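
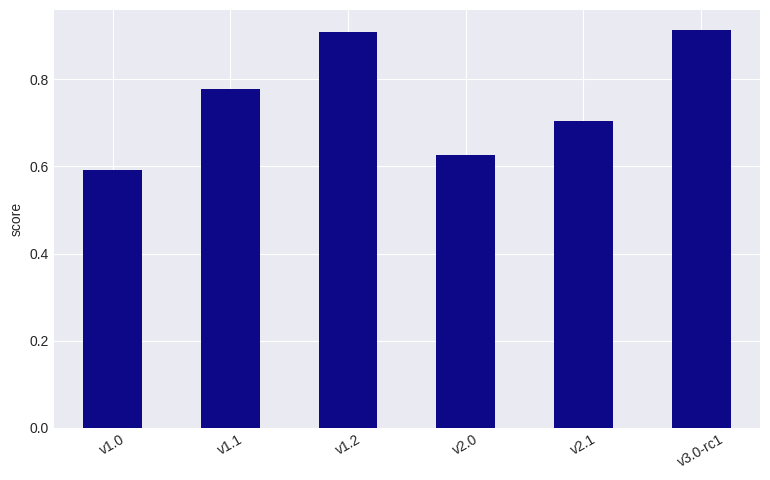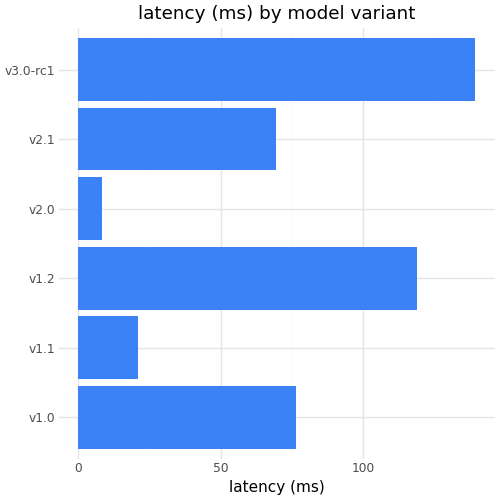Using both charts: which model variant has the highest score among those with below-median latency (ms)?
v1.1

Chart 2 median latency (ms) ≈ 80; below-median model variants: v1.1, v2.0, v2.1. Among those, v1.1 has the highest score (≈ 0.8).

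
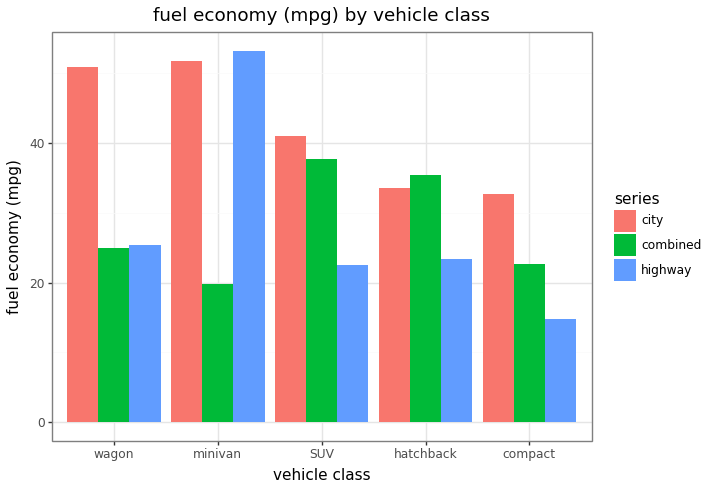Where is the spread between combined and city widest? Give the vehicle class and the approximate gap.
minivan: combined ≈ 20, city ≈ 50 → gap ≈ 30. Next-largest (wagon) is only ≈ 25.

minivan, ≈ 30 mpg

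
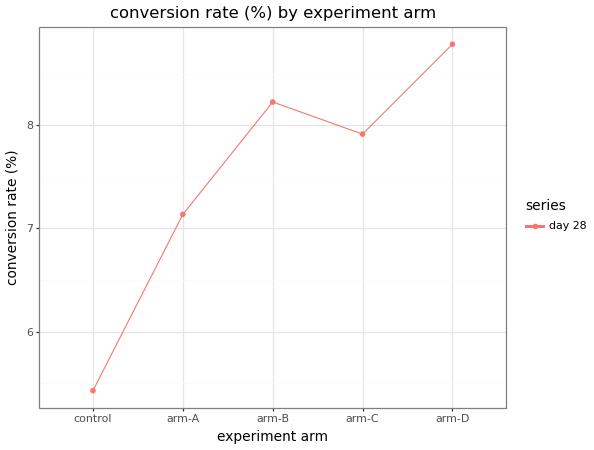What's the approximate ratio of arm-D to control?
arm-D ≈ 9.0, control ≈ 5.5; 9.0/5.5 ≈ 1.64.

≈ 1.64×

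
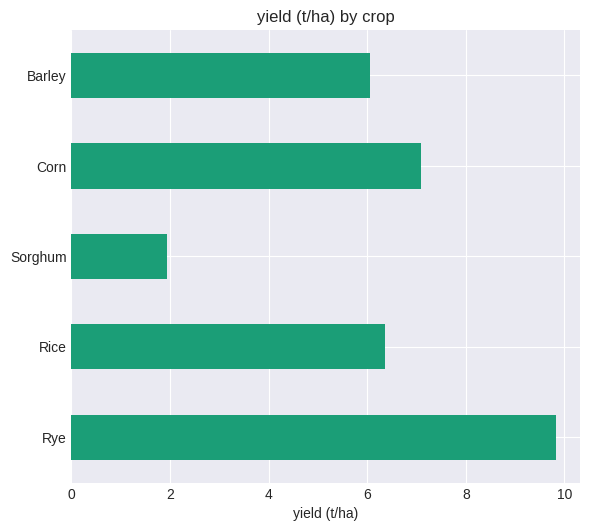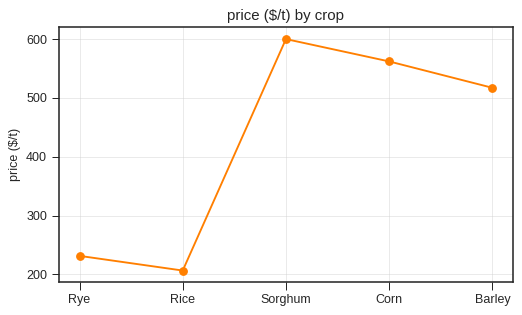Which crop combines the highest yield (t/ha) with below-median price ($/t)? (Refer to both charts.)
Chart 2 median price ($/t) ≈ 500; below-median crops: Rye, Rice. Among those, Rye has the highest yield (t/ha) (≈ 10).

Rye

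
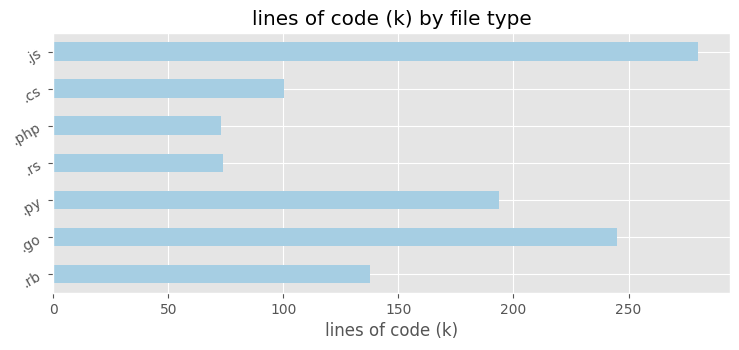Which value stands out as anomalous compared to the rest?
.js

.js ≈ 275; the rest sit between ≈ 75 and ≈ 250.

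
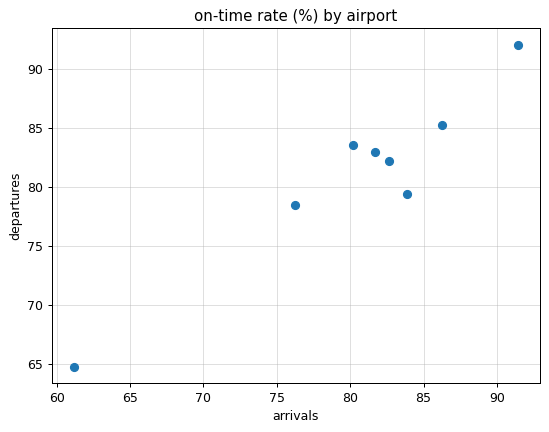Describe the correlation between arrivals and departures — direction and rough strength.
Points are positively correlated; strong (|r| ≈ 1.0).

positive, strong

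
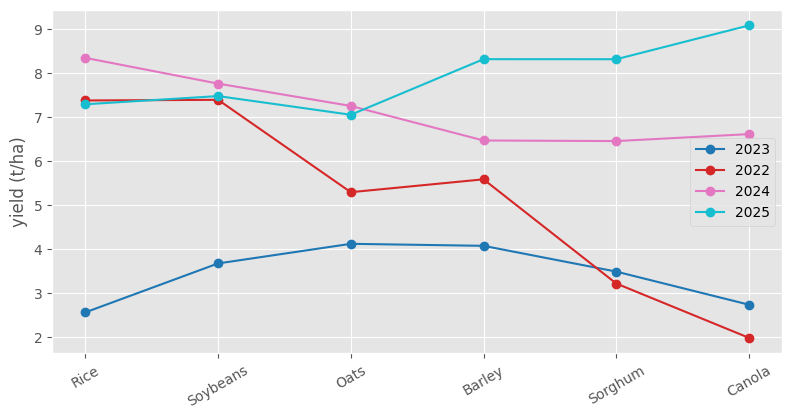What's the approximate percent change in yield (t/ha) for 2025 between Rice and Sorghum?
≈ +14.3%

Rice ≈ 7, Sorghum ≈ 8; (8 − 7) / 7 ≈ +14.3%.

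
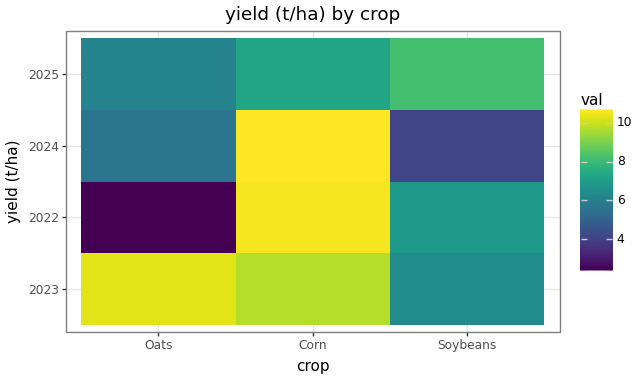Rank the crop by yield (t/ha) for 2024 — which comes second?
Oats

Top 3 for 2024: Corn ≈ 11, Oats ≈ 6, Soybeans ≈ 4.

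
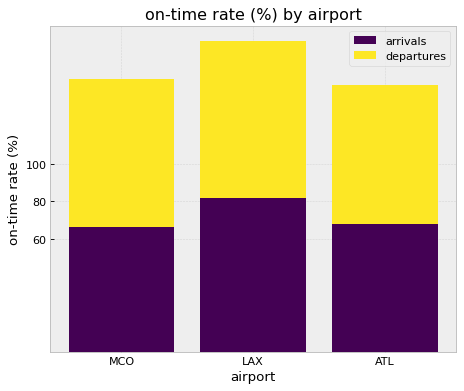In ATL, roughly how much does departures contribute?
≈ 80

departures top ≈ 140, bottom ≈ 60; segment ≈ 80.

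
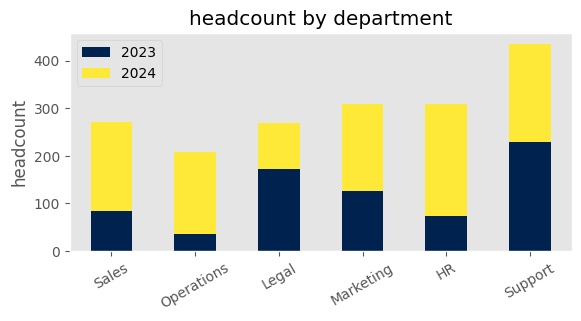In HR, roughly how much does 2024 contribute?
≈ 250

2024 top ≈ 300, bottom ≈ 50; segment ≈ 250.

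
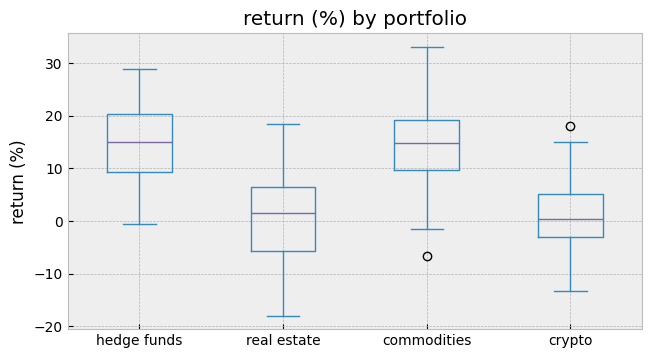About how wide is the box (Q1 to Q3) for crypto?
≈ 8

Q3 ≈ 6, Q1 ≈ -2; IQR ≈ 8.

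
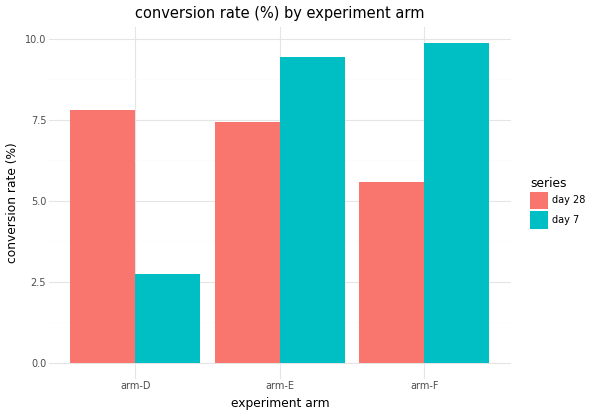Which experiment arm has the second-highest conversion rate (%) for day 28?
arm-E

Top 3 for day 28: arm-D ≈ 8, arm-E ≈ 7, arm-F ≈ 6.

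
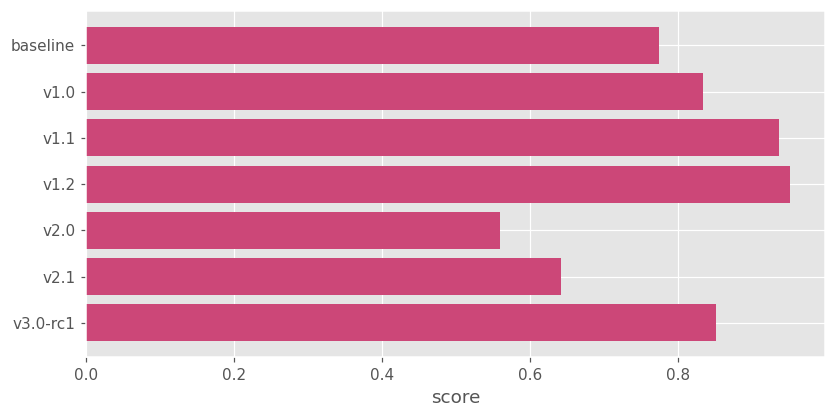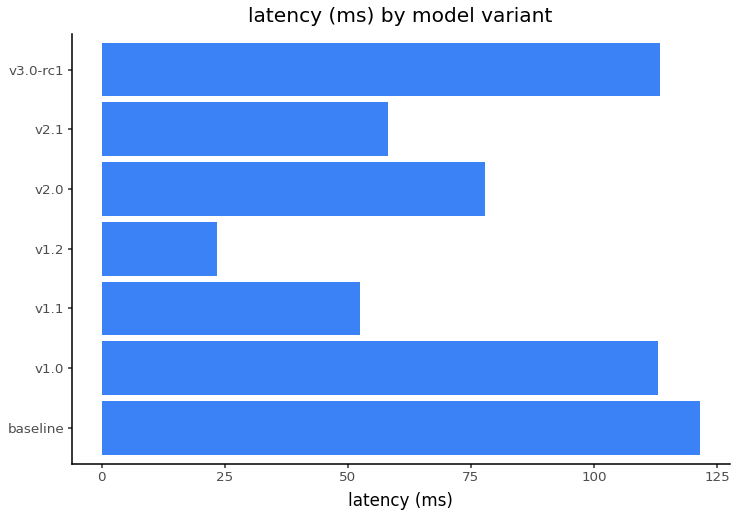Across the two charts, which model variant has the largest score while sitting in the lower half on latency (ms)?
Chart 2 median latency (ms) ≈ 80; below-median model variants: v1.1, v1.2, v2.1. Among those, v1.2 has the highest score (≈ 1).

v1.2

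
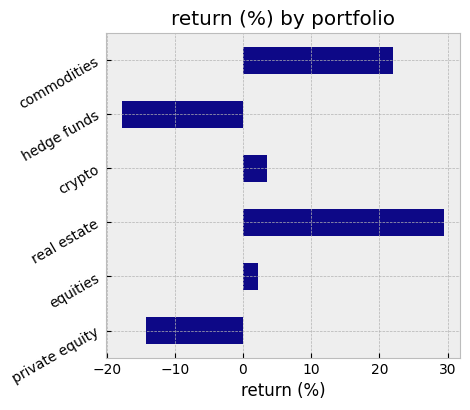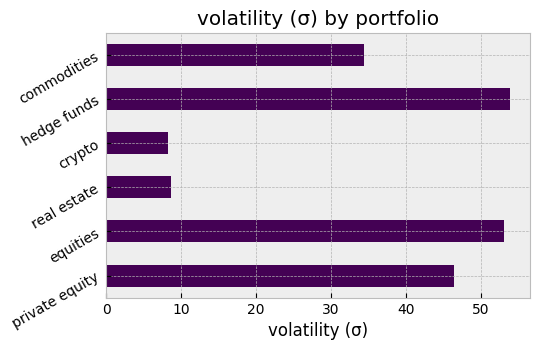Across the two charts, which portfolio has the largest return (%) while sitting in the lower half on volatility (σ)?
Chart 2 median volatility (σ) ≈ 40; below-median portfolios: real estate, crypto, commodities. Among those, real estate has the highest return (%) (≈ 30).

real estate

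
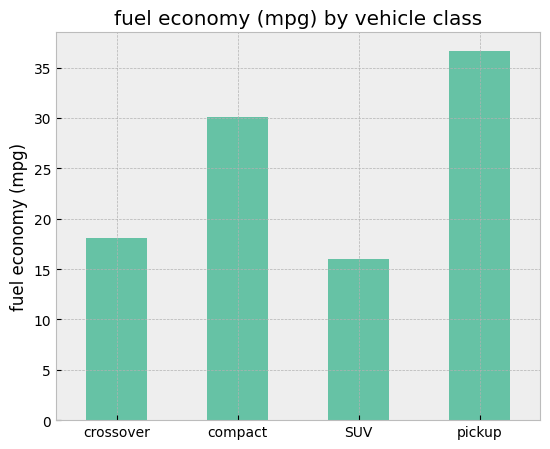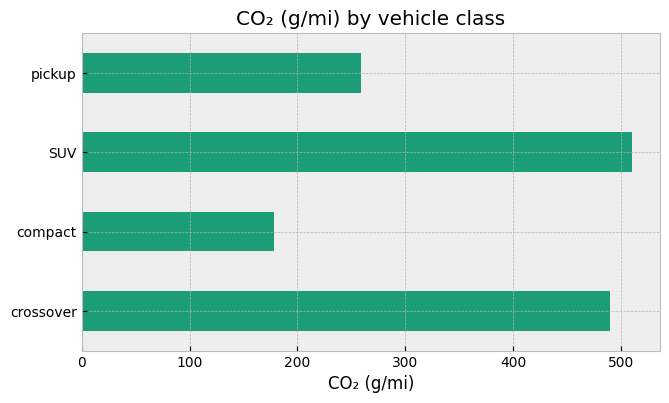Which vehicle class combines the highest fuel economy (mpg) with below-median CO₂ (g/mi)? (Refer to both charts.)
pickup

Chart 2 median CO₂ (g/mi) ≈ 350; below-median vehicle classes: compact, pickup. Among those, pickup has the highest fuel economy (mpg) (≈ 35).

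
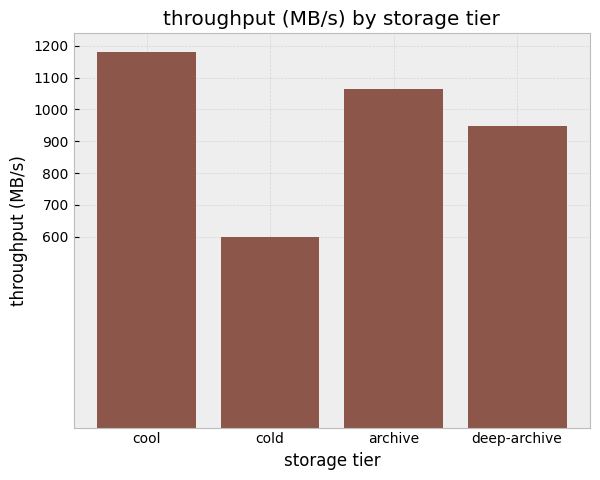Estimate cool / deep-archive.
≈ 1.33×

cool ≈ 1200, deep-archive ≈ 900; 1200/900 ≈ 1.33.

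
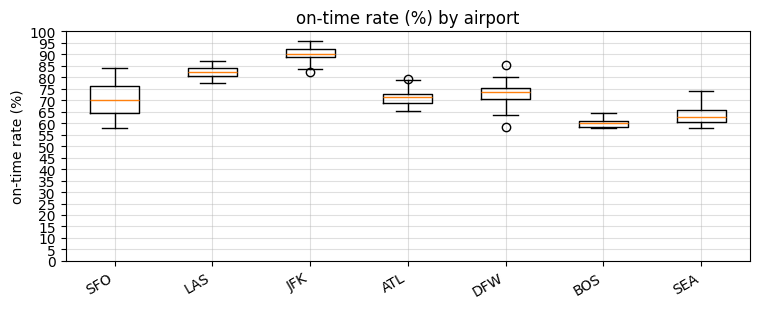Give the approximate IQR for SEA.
Q3 ≈ 65, Q1 ≈ 60; IQR ≈ 5.

≈ 5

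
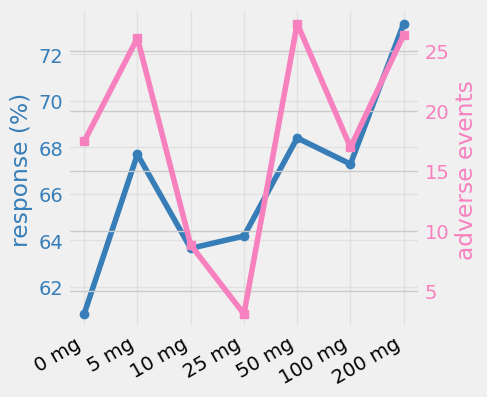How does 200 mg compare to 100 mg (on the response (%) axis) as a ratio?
≈ 1.09×

200 mg ≈ 74, 100 mg ≈ 68; 74/68 ≈ 1.09.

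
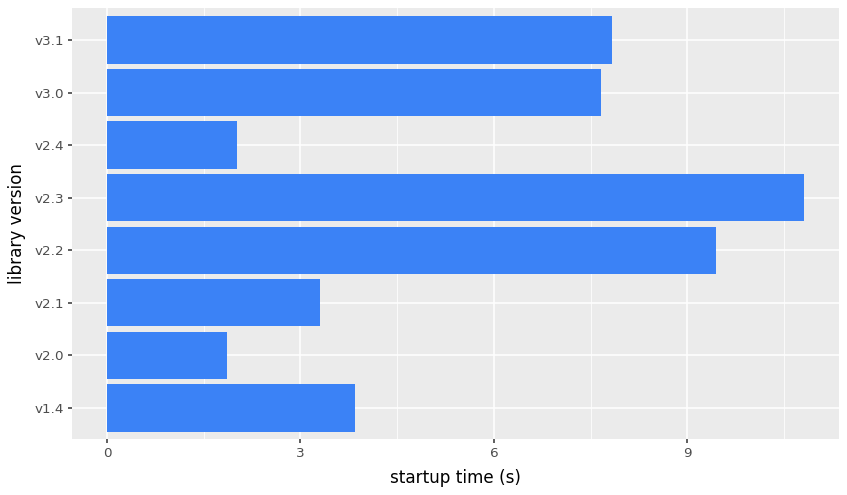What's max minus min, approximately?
Max v2.3 ≈ 11, min v2.0 ≈ 2; range ≈ 9.

≈ 9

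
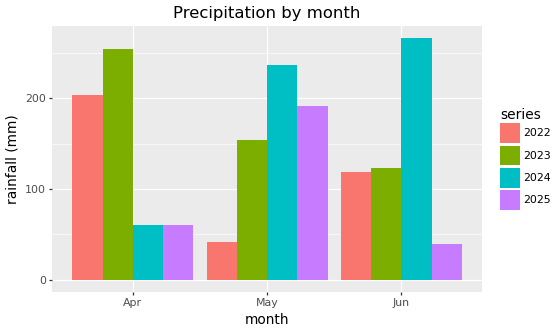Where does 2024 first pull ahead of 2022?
May

Apr: 2024 ≈ 50 vs 2022 ≈ 200 (not yet); May: 2024 ≈ 225 vs 2022 ≈ 50 (first crossover).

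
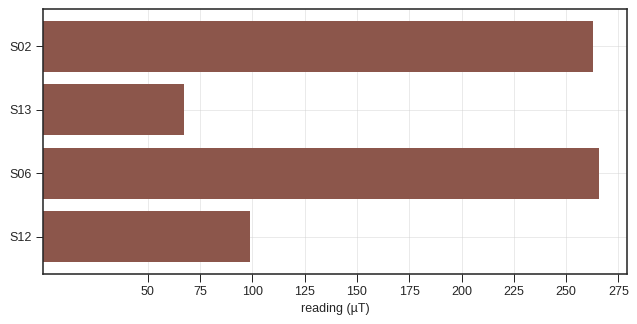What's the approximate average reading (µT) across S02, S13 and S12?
(275 + 75 + 100) / 3 ≈ 150.

≈ 150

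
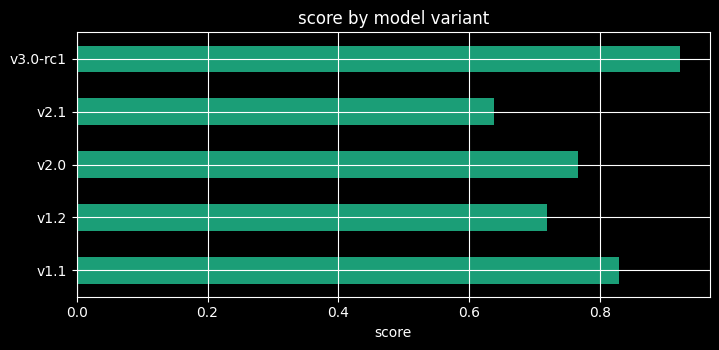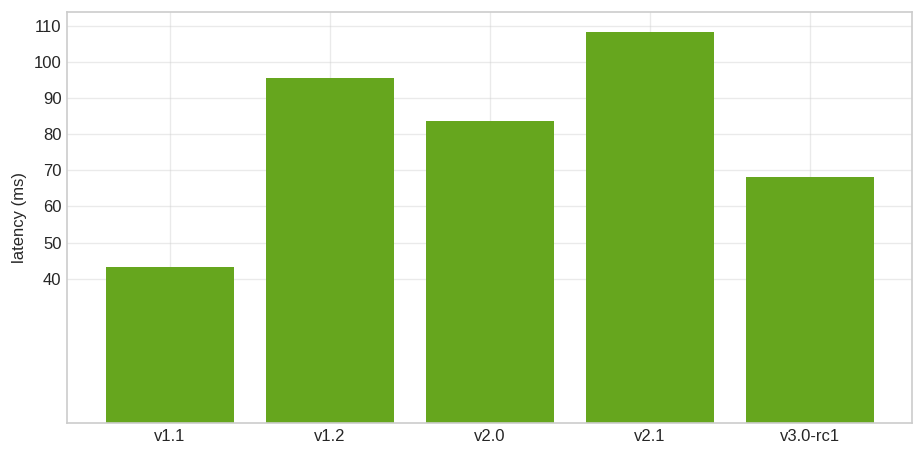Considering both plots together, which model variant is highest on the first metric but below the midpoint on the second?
Chart 2 median latency (ms) ≈ 80; below-median model variants: v1.1, v3.0-rc1. Among those, v3.0-rc1 has the highest score (≈ 0.9).

v3.0-rc1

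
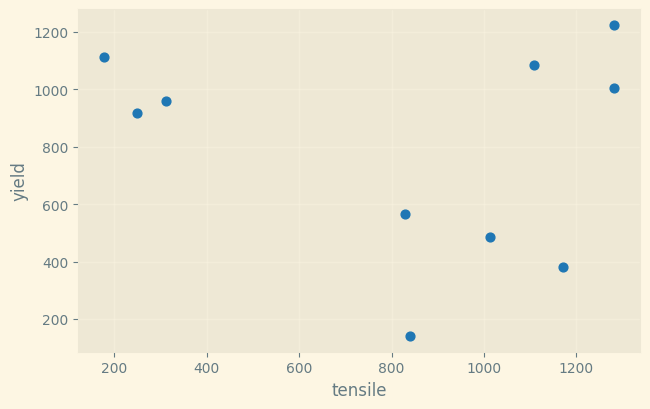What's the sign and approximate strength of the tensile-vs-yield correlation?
Points are roughly uncorrelated; weak (|r| ≈ 0.1).

no clear correlation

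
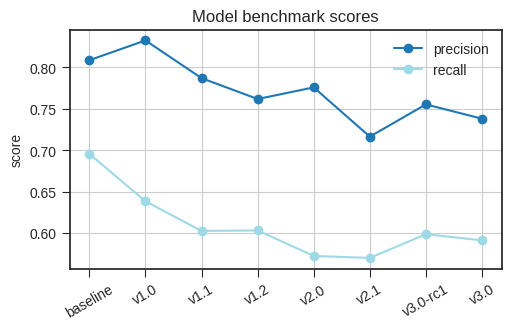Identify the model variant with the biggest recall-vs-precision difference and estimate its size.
v2.0: recall ≈ 0.55, precision ≈ 0.80 → gap ≈ 0.25. Next-largest (v1.0) is only ≈ 0.20.

v2.0, ≈ 0.25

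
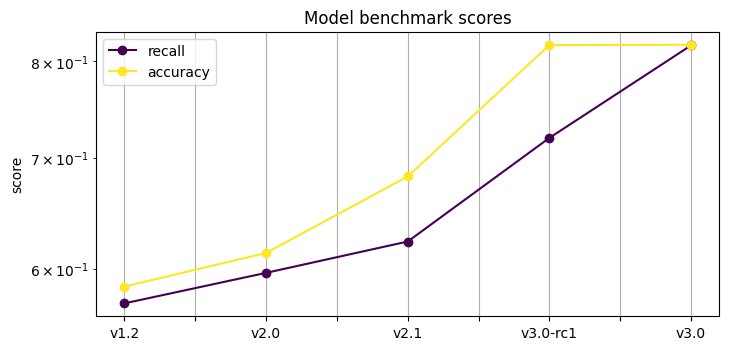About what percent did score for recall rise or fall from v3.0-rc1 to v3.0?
≈ +14.3%

v3.0-rc1 ≈ 0.70, v3.0 ≈ 0.80; (0.80 − 0.70) / 0.70 ≈ +14.3%.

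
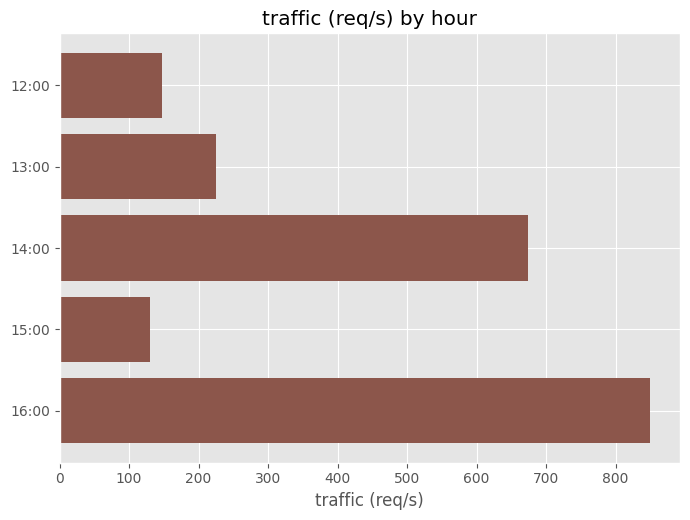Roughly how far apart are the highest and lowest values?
≈ 800

Max 16:00 ≈ 900, min 15:00 ≈ 100; range ≈ 800.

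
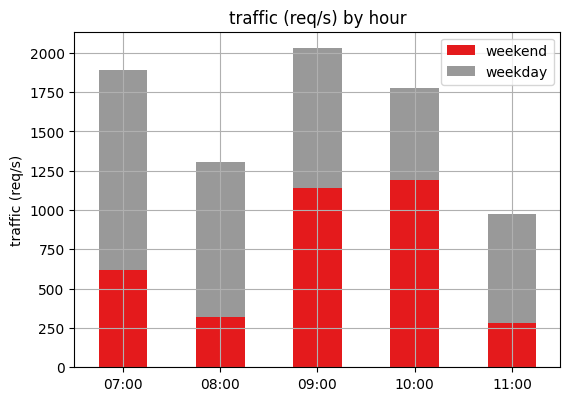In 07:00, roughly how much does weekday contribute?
≈ 1200

weekday top ≈ 1800, bottom ≈ 600; segment ≈ 1200.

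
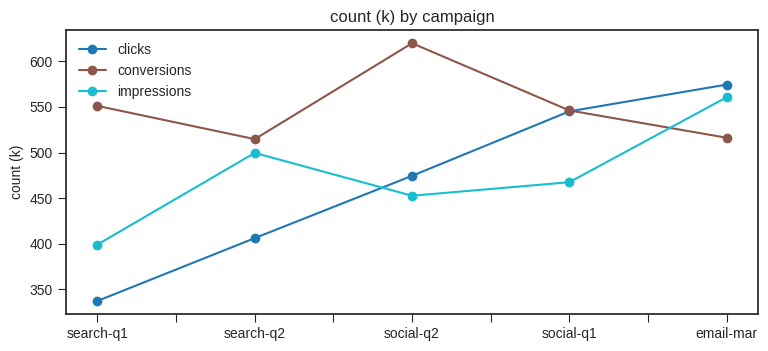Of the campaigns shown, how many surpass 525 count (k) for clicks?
Above 525: social-q1, email-mar.

2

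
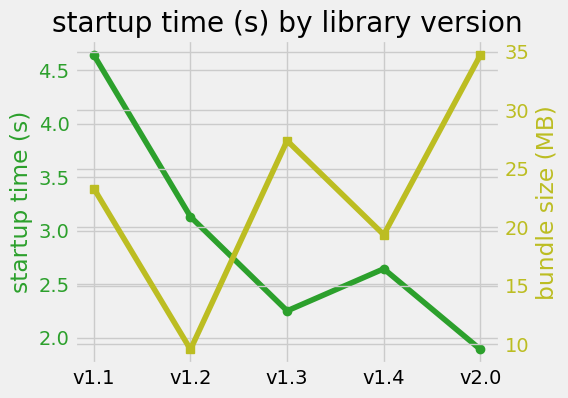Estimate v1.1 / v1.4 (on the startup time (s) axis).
≈ 1.8×

v1.1 ≈ 4.5, v1.4 ≈ 2.5; 4.5/2.5 ≈ 1.8.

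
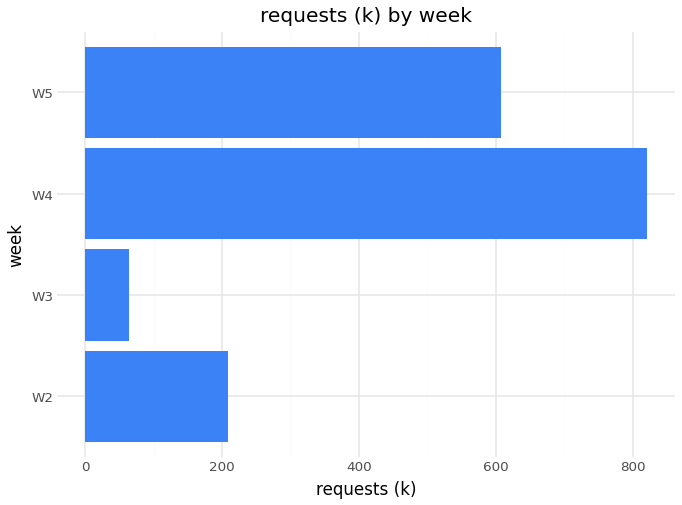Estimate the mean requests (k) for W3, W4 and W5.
≈ 500

(100 + 800 + 600) / 3 ≈ 500.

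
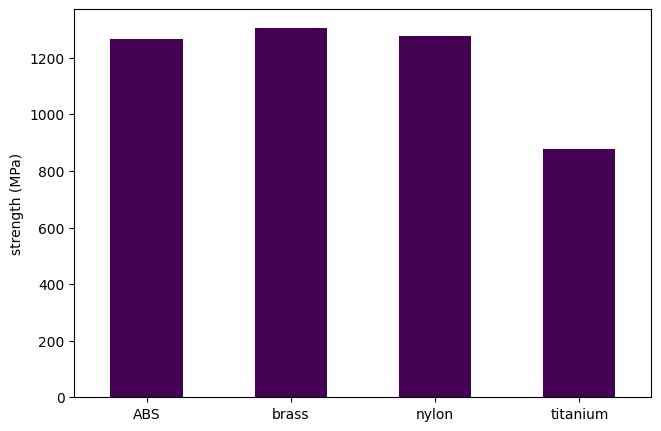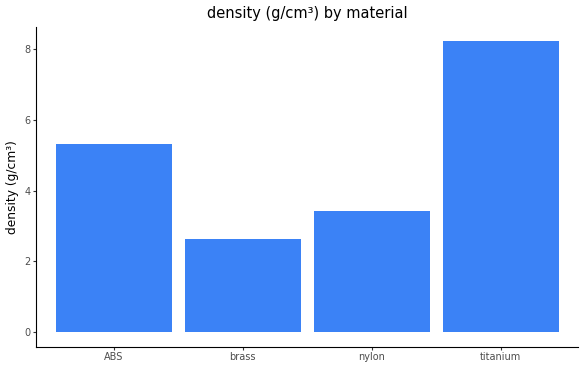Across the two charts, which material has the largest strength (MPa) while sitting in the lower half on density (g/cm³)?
brass

Chart 2 median density (g/cm³) ≈ 4; below-median materials: brass, nylon. Among those, brass has the highest strength (MPa) (≈ 1400).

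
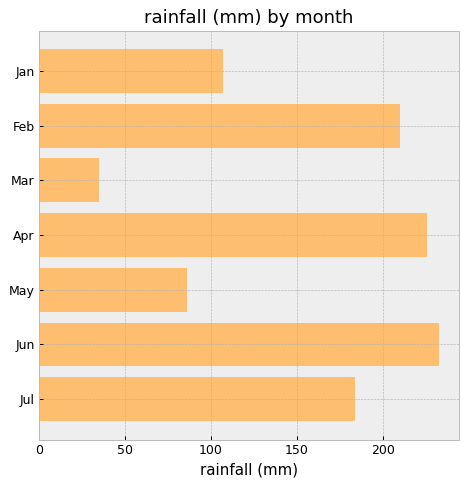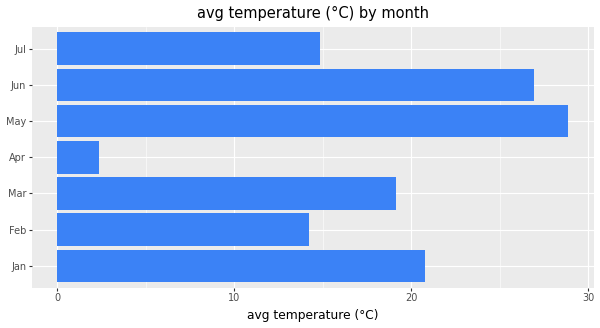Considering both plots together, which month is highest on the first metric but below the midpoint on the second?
Chart 2 median avg temperature (°C) ≈ 20; below-median months: Feb, Apr, Jul. Among those, Apr has the highest rainfall (mm) (≈ 225).

Apr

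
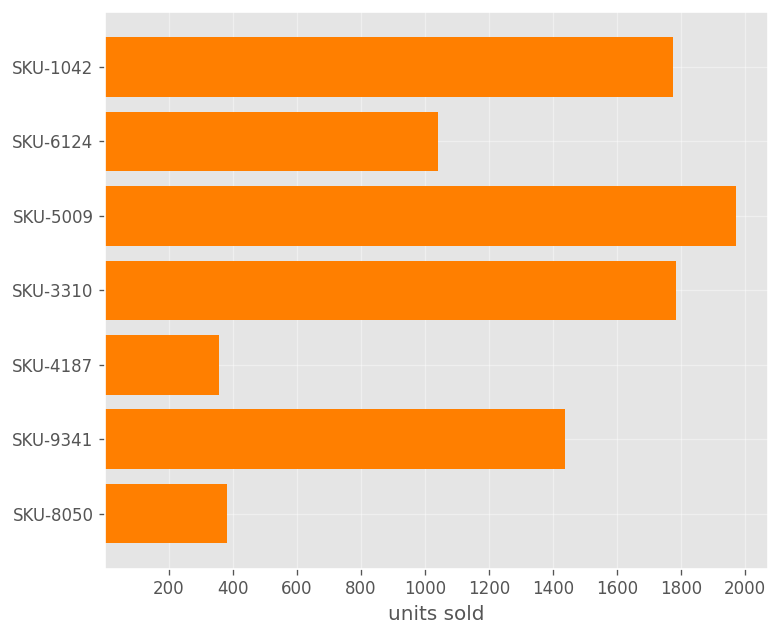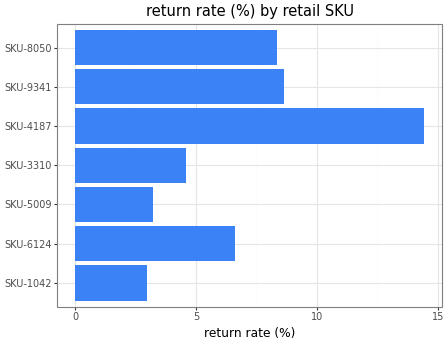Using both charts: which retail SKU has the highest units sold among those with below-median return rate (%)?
SKU-5009

Chart 2 median return rate (%) ≈ 6; below-median retail SKUs: SKU-1042, SKU-5009, SKU-3310. Among those, SKU-5009 has the highest units sold (≈ 2000).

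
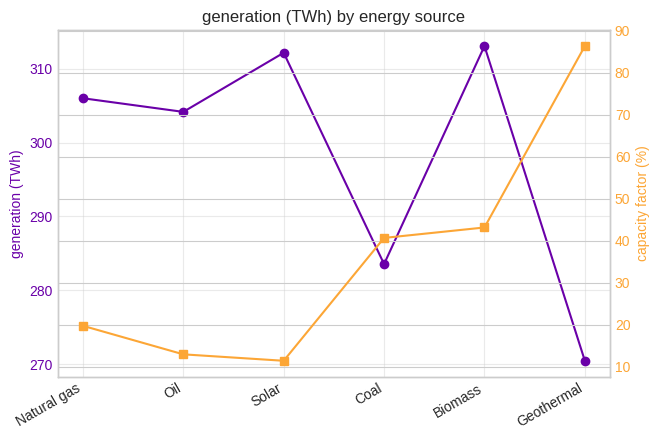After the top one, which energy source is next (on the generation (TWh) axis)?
Top 3 (on the generation (TWh) axis): Biomass ≈ 315, Solar ≈ 310, Natural gas ≈ 305.

Solar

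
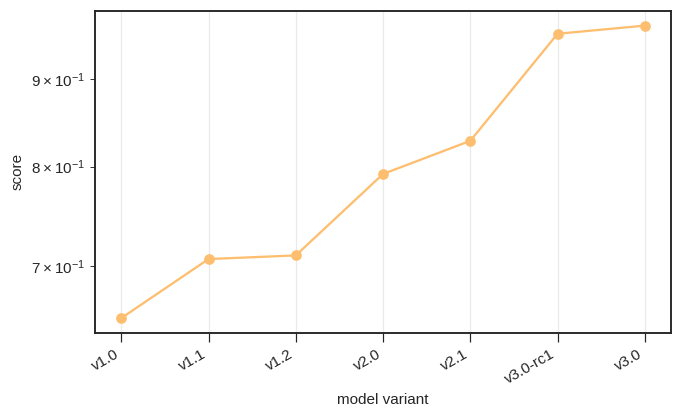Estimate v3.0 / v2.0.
≈ 1.19×

v3.0 ≈ 0.95, v2.0 ≈ 0.80; 0.95/0.80 ≈ 1.19.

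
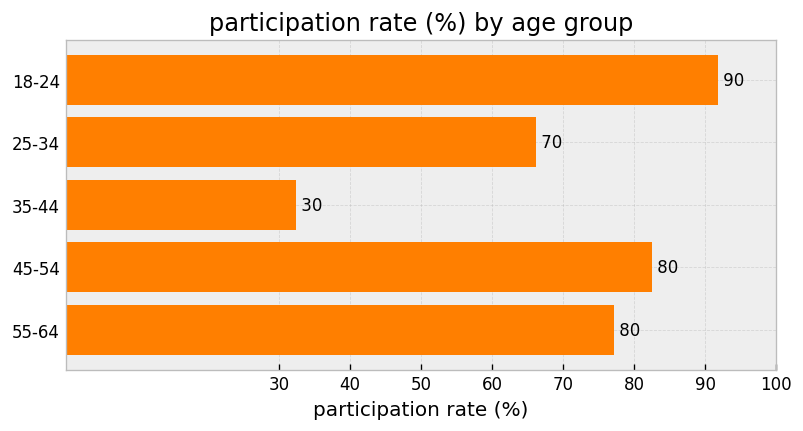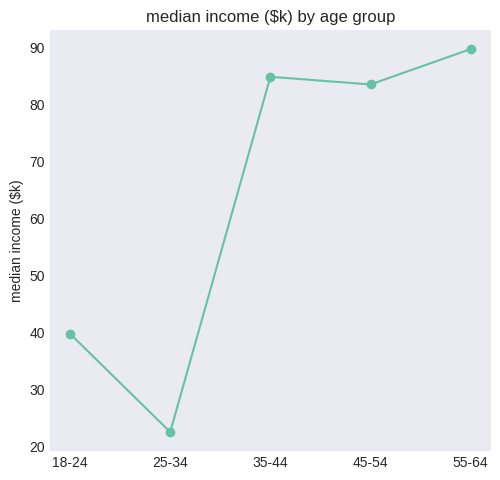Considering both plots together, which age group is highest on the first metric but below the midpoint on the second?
18-24

Chart 2 median median income ($k) ≈ 80; below-median age groups: 18-24, 25-34. Among those, 18-24 has the highest participation rate (%) (≈ 90).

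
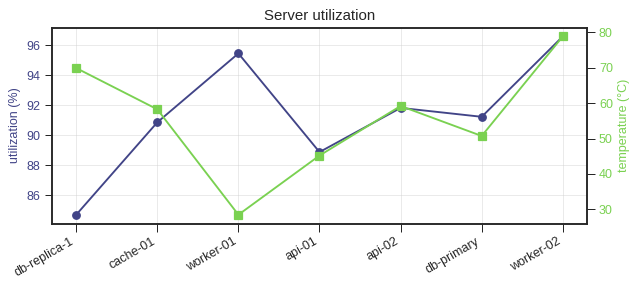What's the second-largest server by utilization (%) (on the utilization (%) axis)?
worker-01

Top 3 (on the utilization (%) axis): worker-02 ≈ 97, worker-01 ≈ 95, api-02 ≈ 92.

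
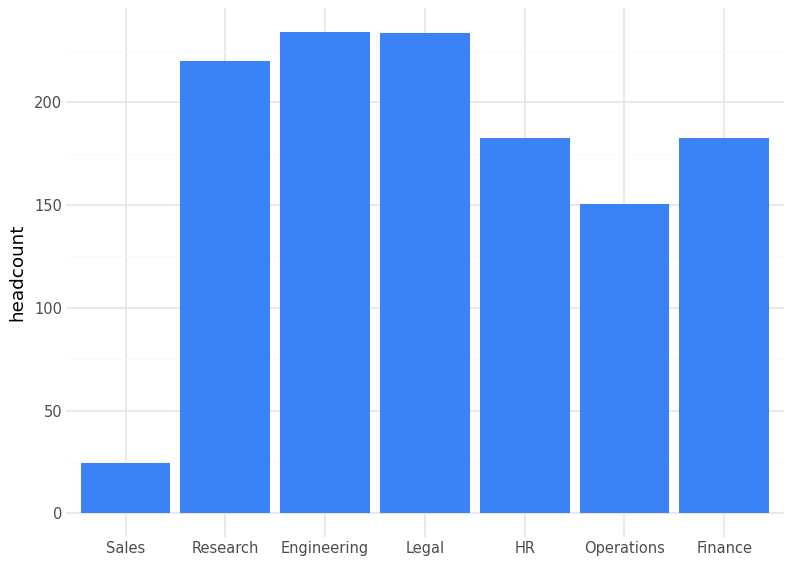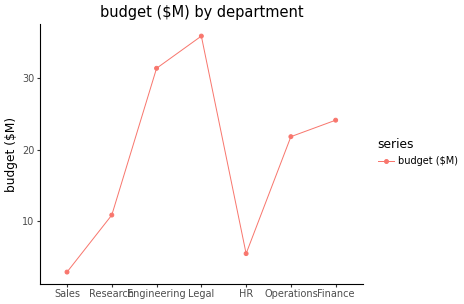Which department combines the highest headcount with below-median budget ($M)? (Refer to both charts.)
Research

Chart 2 median budget ($M) ≈ 20; below-median departments: Sales, Research, HR. Among those, Research has the highest headcount (≈ 225).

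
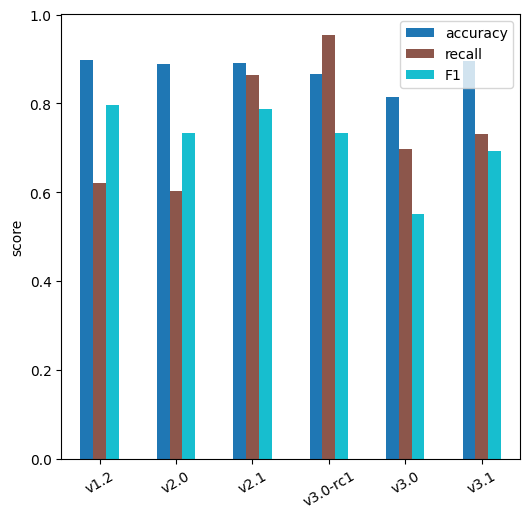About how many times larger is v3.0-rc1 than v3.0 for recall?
v3.0-rc1 ≈ 1.0, v3.0 ≈ 0.7; 1.0/0.7 ≈ 1.43.

≈ 1.43×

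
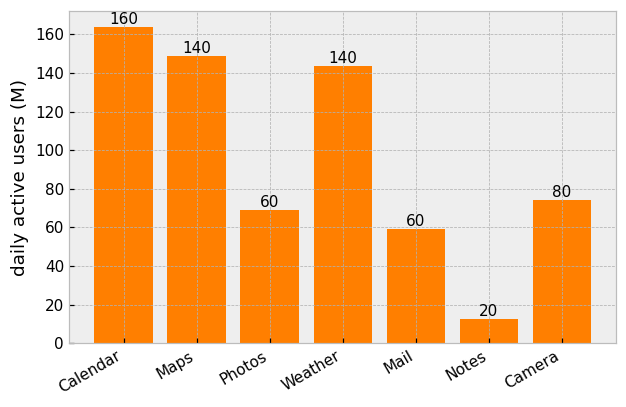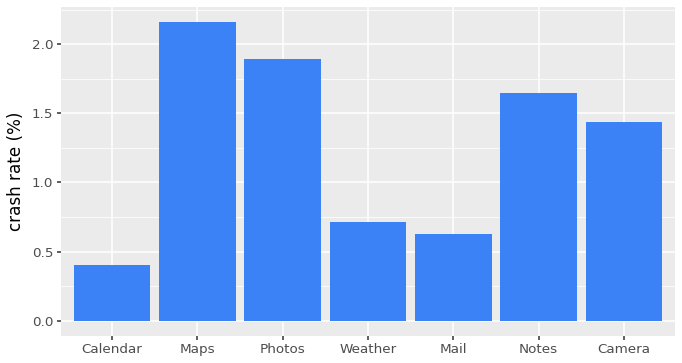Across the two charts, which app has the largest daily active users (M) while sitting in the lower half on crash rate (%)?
Calendar

Chart 2 median crash rate (%) ≈ 1.4; below-median apps: Calendar, Weather, Mail. Among those, Calendar has the highest daily active users (M) (≈ 160).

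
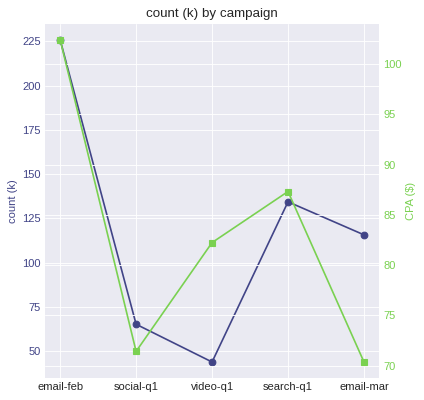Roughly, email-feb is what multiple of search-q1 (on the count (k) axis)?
≈ 1.57×

email-feb ≈ 220, search-q1 ≈ 140; 220/140 ≈ 1.57.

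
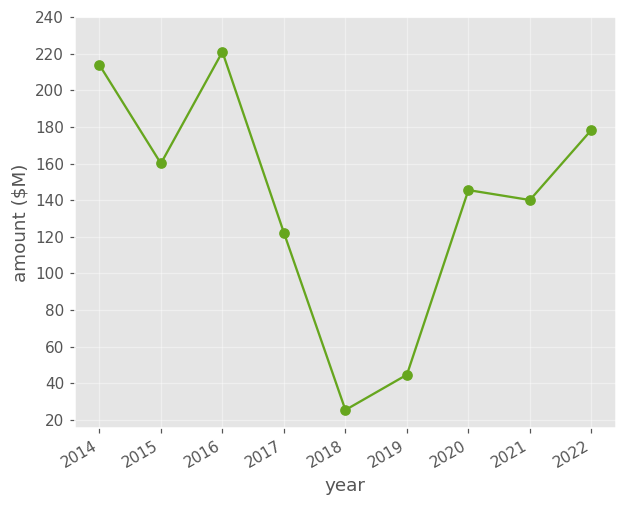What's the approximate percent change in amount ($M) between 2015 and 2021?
2015 ≈ 160, 2021 ≈ 140; (140 − 160) / 160 ≈ -12.5%.

≈ -12.5%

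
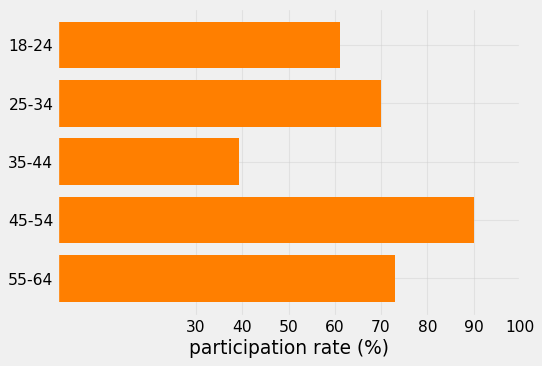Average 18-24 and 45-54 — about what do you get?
≈ 75

(60 + 90) / 2 ≈ 75.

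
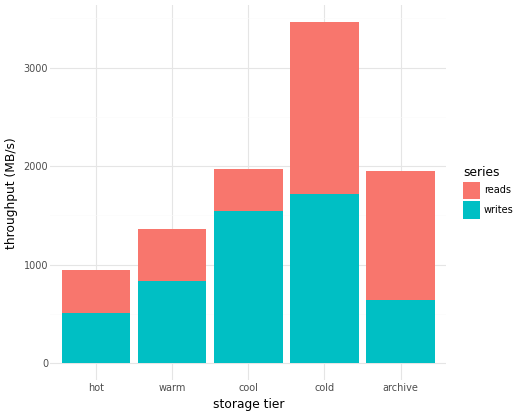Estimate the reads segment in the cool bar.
≈ 500

reads top ≈ 2000, bottom ≈ 1500; segment ≈ 500.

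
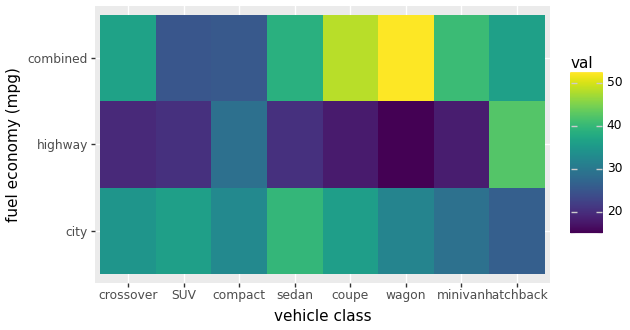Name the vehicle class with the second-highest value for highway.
Top 3 for highway: hatchback ≈ 40, compact ≈ 30, SUV ≈ 20.

compact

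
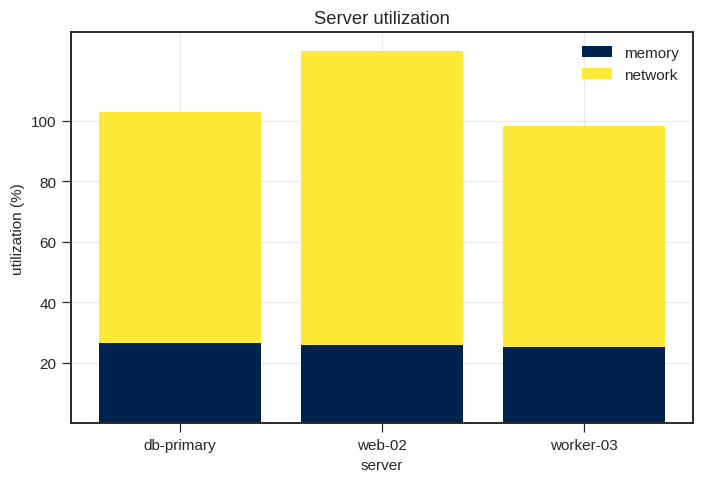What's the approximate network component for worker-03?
≈ 80

network top ≈ 100, bottom ≈ 20; segment ≈ 80.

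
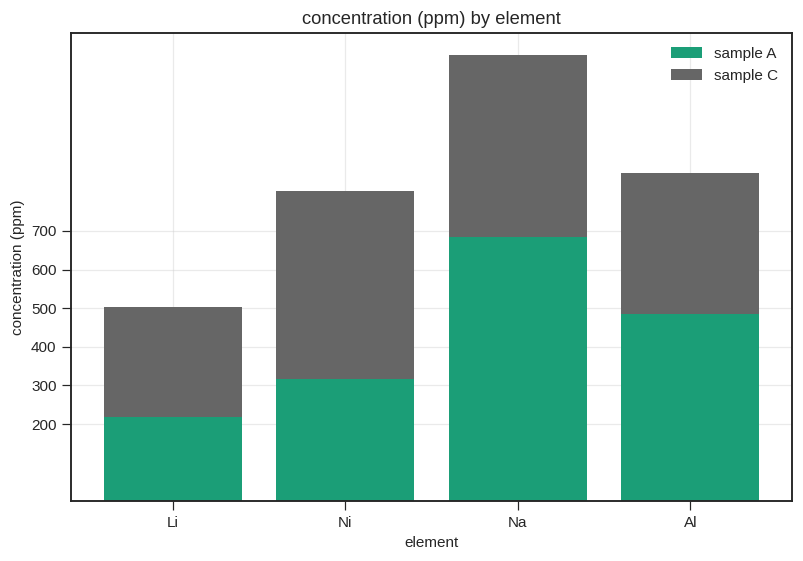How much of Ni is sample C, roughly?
≈ 500

sample C top ≈ 800, bottom ≈ 300; segment ≈ 500.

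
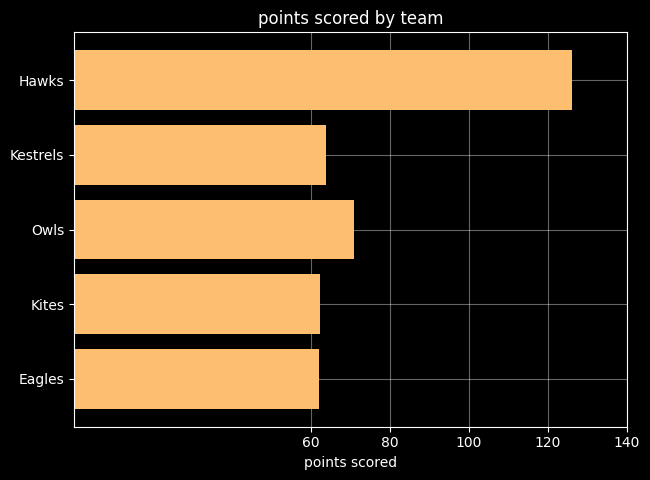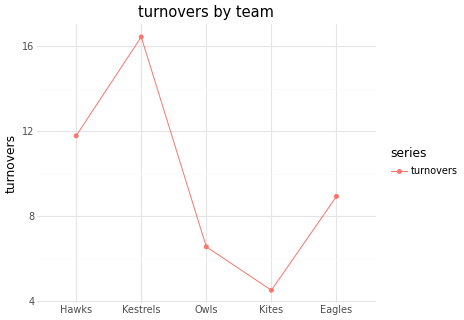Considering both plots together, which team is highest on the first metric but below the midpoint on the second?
Chart 2 median turnovers ≈ 8; below-median teams: Owls, Kites. Among those, Owls has the highest points scored (≈ 80).

Owls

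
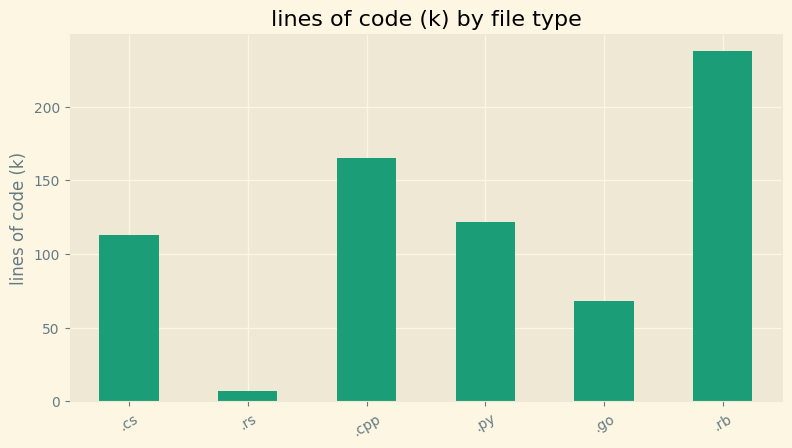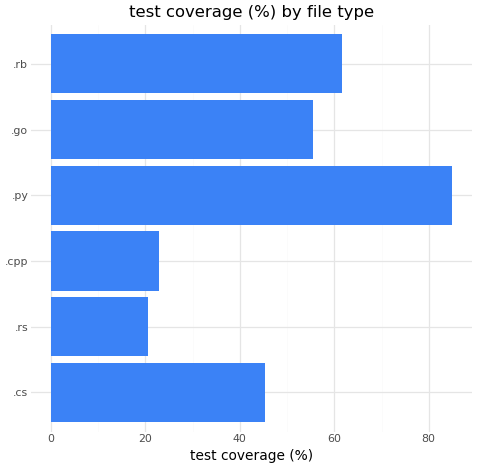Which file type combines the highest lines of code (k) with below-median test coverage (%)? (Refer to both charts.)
.cpp

Chart 2 median test coverage (%) ≈ 50; below-median file types: .cs, .rs, .cpp. Among those, .cpp has the highest lines of code (k) (≈ 175).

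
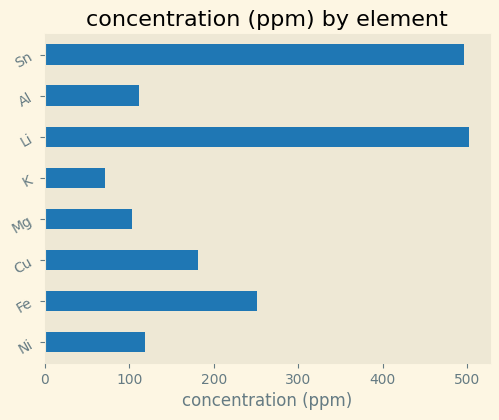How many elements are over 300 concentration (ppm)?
2

Above 300: Li, Sn.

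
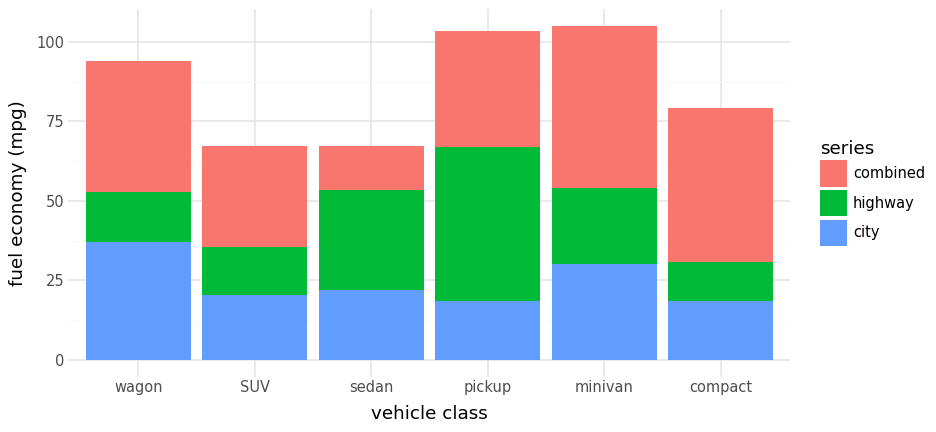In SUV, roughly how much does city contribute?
≈ 20

city top ≈ 20, bottom ≈ 0; segment ≈ 20.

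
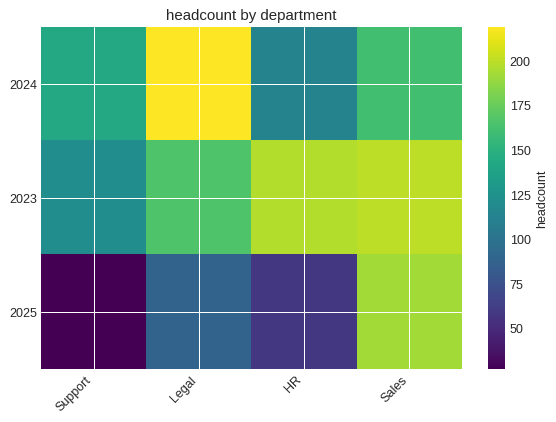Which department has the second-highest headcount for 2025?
Top 3 for 2025: Sales ≈ 200, Legal ≈ 80, HR ≈ 60.

Legal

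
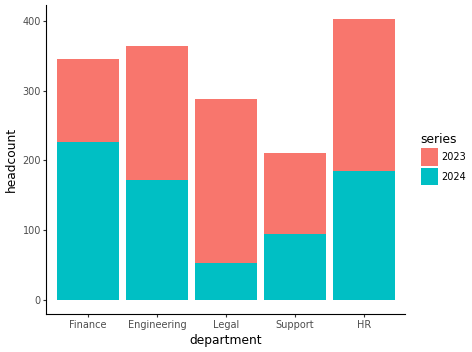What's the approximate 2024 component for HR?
≈ 200

2024 top ≈ 200, bottom ≈ 0; segment ≈ 200.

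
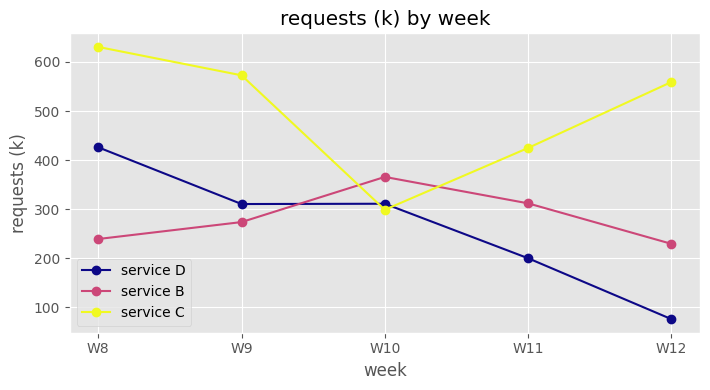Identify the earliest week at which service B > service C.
W10

W9: service B ≈ 250 vs service C ≈ 550 (not yet); W10: service B ≈ 350 vs service C ≈ 300 (first crossover).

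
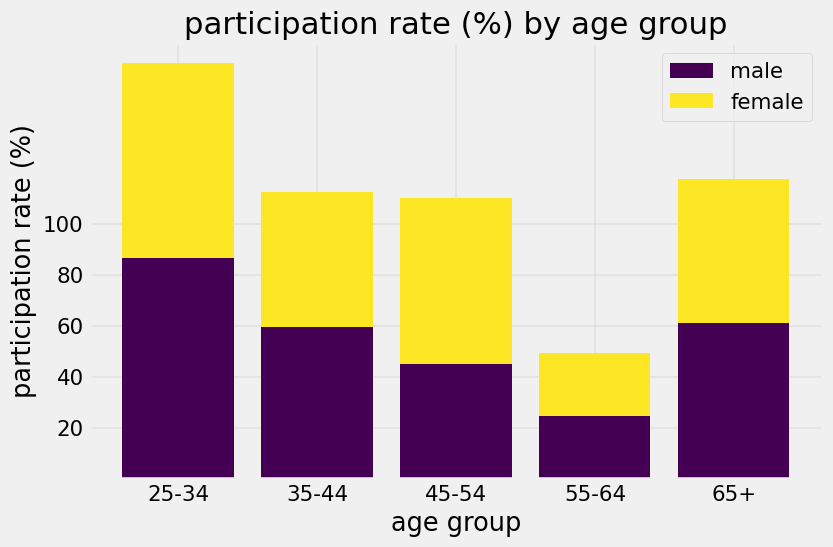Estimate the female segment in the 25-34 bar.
female top ≈ 160, bottom ≈ 80; segment ≈ 80.

≈ 80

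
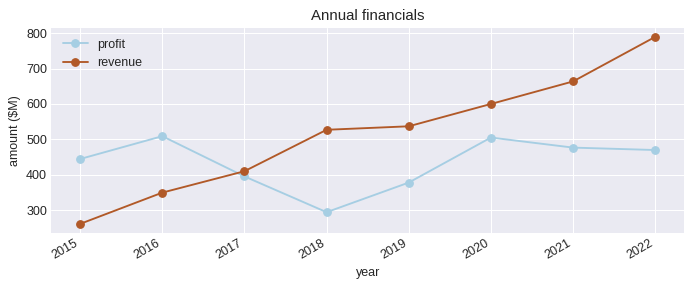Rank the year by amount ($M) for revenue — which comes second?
2021

Top 3 for revenue: 2022 ≈ 800, 2021 ≈ 650, 2020 ≈ 600.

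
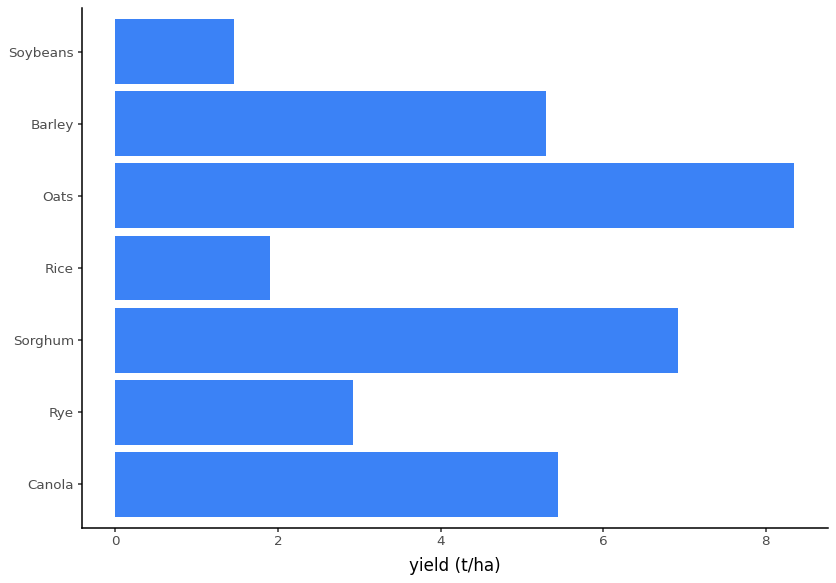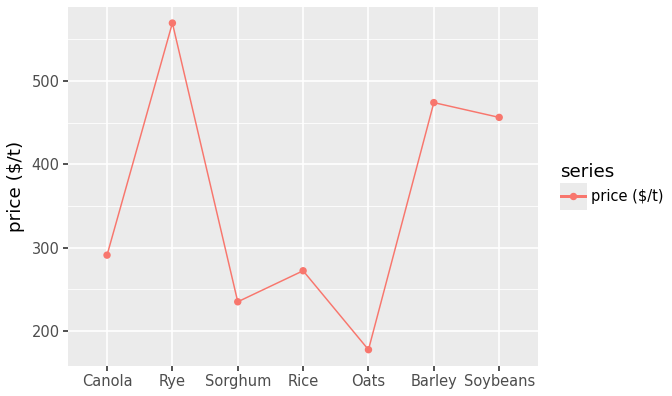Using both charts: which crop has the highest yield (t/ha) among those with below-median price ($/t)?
Oats

Chart 2 median price ($/t) ≈ 300; below-median crops: Sorghum, Rice, Oats. Among those, Oats has the highest yield (t/ha) (≈ 8).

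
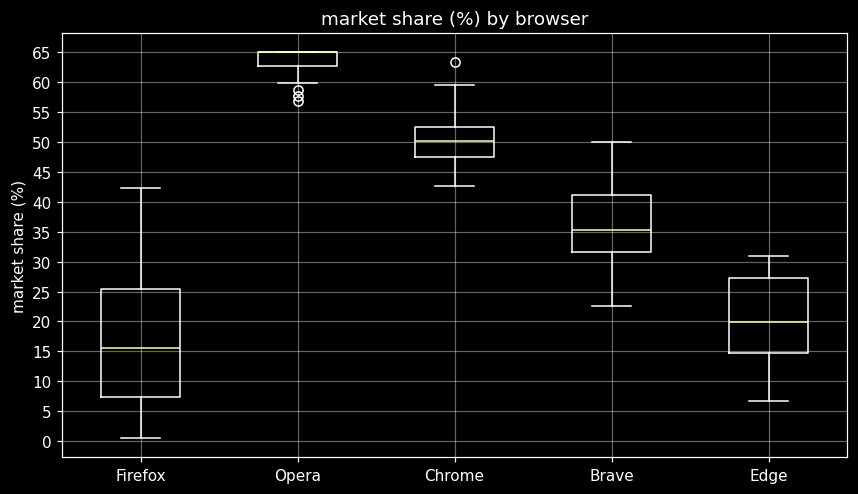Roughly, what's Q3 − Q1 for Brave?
≈ 10

Q3 ≈ 40, Q1 ≈ 30; IQR ≈ 10.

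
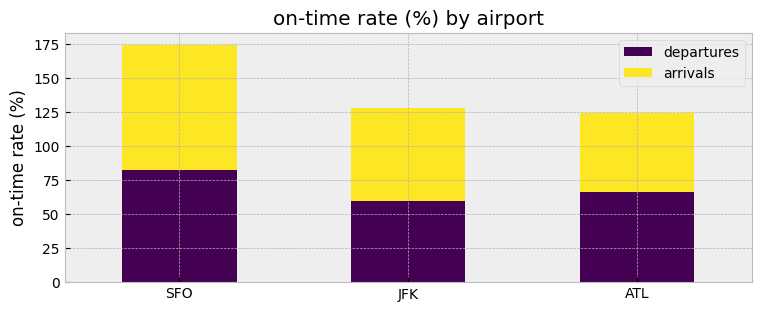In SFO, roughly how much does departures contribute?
departures top ≈ 80, bottom ≈ 0; segment ≈ 80.

≈ 80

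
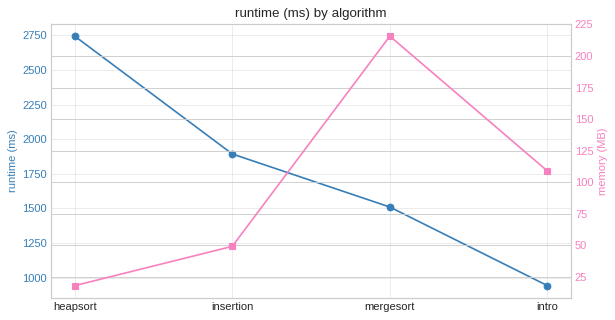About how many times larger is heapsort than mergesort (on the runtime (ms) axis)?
≈ 1.75×

heapsort ≈ 2800, mergesort ≈ 1600; 2800/1600 ≈ 1.75.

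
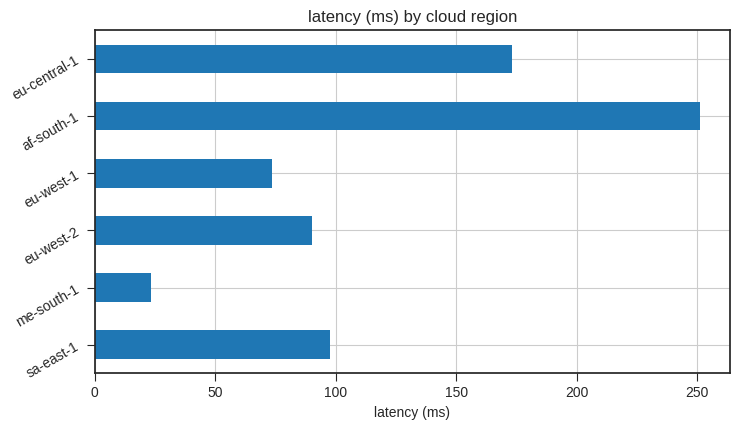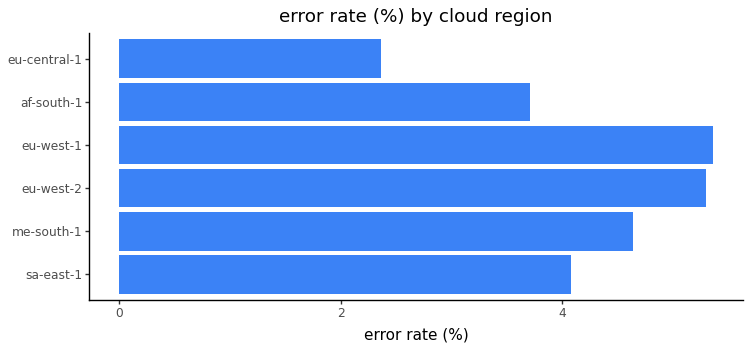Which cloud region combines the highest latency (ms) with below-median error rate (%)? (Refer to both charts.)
af-south-1

Chart 2 median error rate (%) ≈ 4.5; below-median cloud regions: sa-east-1, af-south-1, eu-central-1. Among those, af-south-1 has the highest latency (ms) (≈ 250).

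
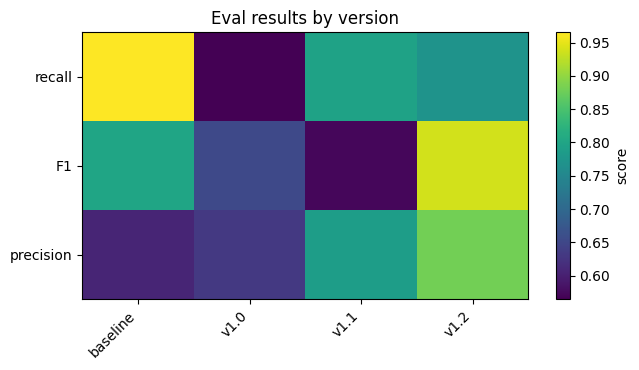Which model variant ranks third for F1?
v1.0

Top 4 for F1: v1.2 ≈ 0.95, baseline ≈ 0.80, v1.0 ≈ 0.65, v1.1 ≈ 0.55.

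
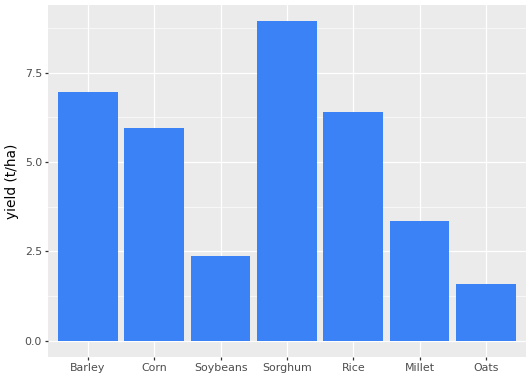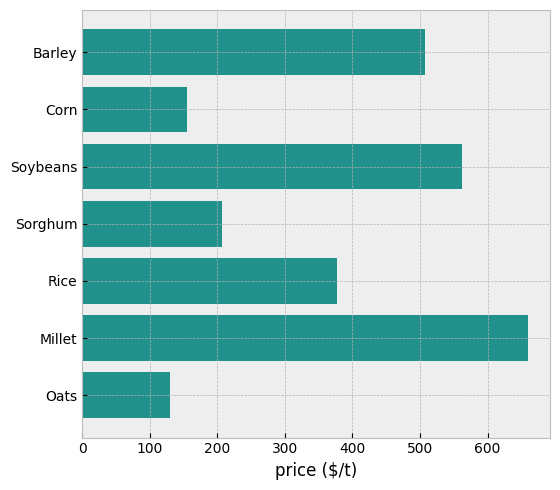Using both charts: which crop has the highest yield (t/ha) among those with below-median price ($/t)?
Sorghum

Chart 2 median price ($/t) ≈ 400; below-median crops: Corn, Sorghum, Oats. Among those, Sorghum has the highest yield (t/ha) (≈ 9).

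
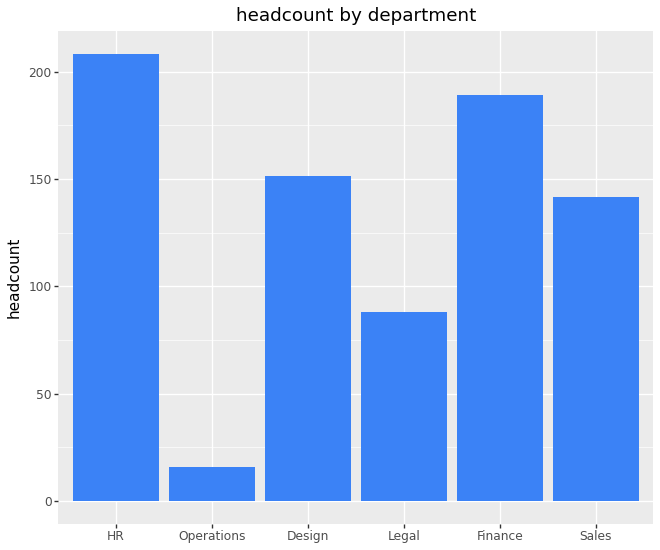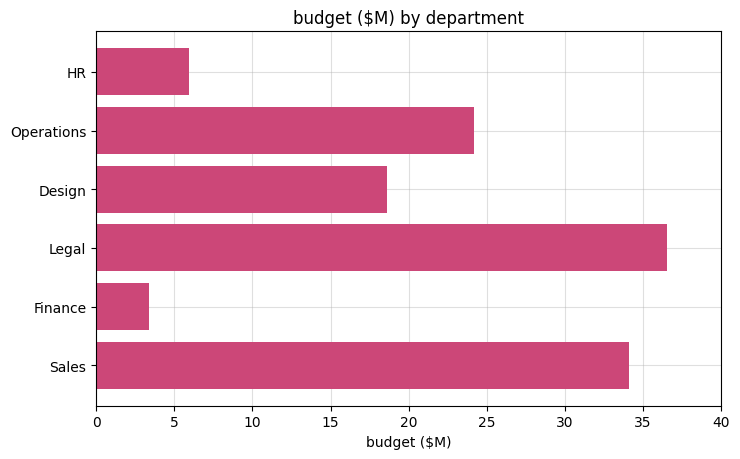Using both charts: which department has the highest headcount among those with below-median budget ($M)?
Chart 2 median budget ($M) ≈ 20; below-median departments: HR, Design, Finance. Among those, HR has the highest headcount (≈ 200).

HR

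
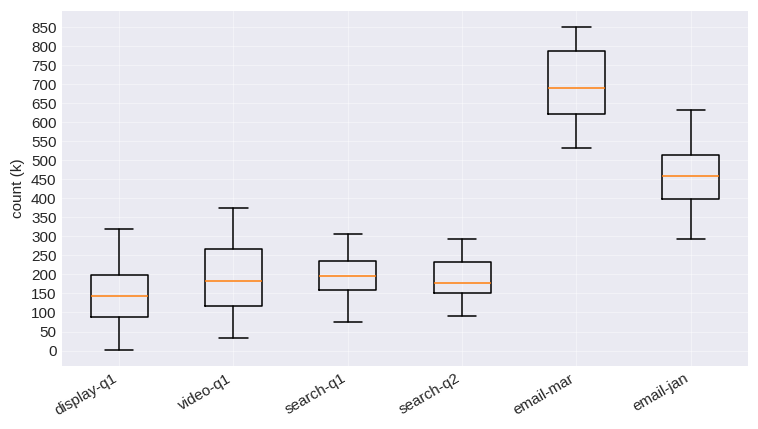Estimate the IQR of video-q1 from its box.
≈ 150

Q3 ≈ 250, Q1 ≈ 100; IQR ≈ 150.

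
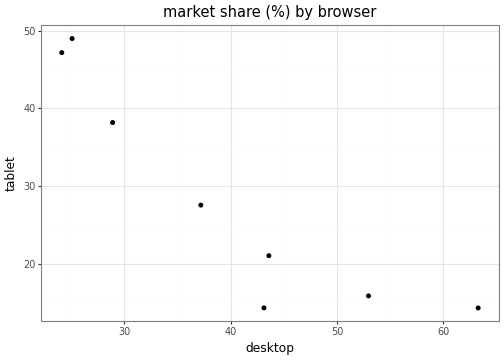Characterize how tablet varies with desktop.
Points are negatively correlated; strong (|r| ≈ 0.9).

negative, strong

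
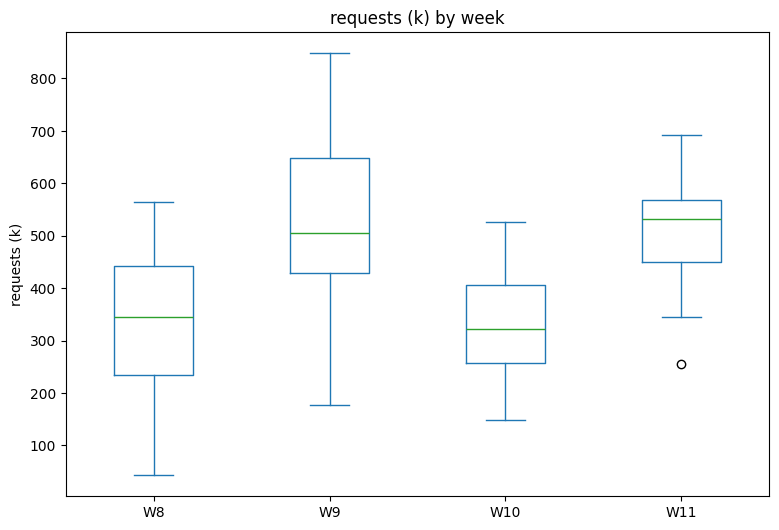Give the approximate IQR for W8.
≈ 200

Q3 ≈ 440, Q1 ≈ 240; IQR ≈ 200.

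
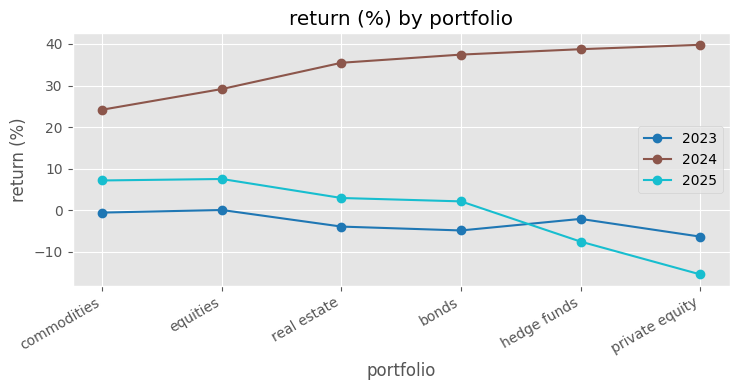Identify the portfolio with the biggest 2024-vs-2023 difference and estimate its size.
private equity, ≈ 45 %

private equity: 2024 ≈ 40, 2023 ≈ -5 → gap ≈ 45. Next-largest (bonds) is only ≈ 40.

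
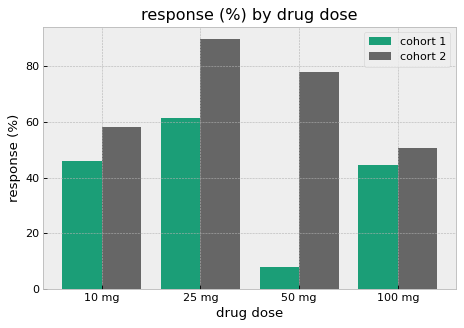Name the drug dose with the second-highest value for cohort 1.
10 mg

Top 3 for cohort 1: 25 mg ≈ 60, 10 mg ≈ 50, 100 mg ≈ 40.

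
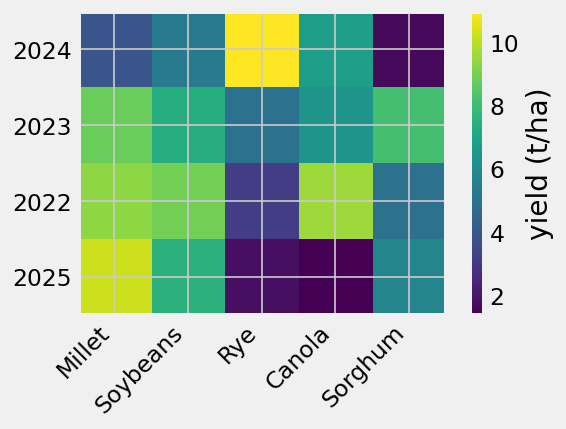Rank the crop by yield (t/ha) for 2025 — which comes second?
Soybeans

Top 3 for 2025: Millet ≈ 10, Soybeans ≈ 8, Sorghum ≈ 6.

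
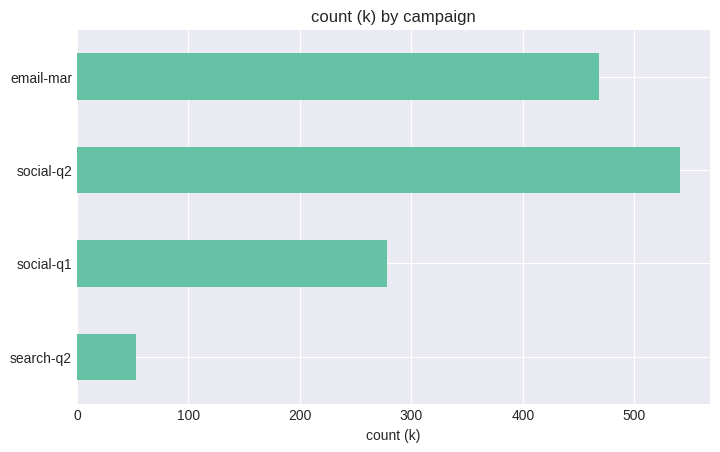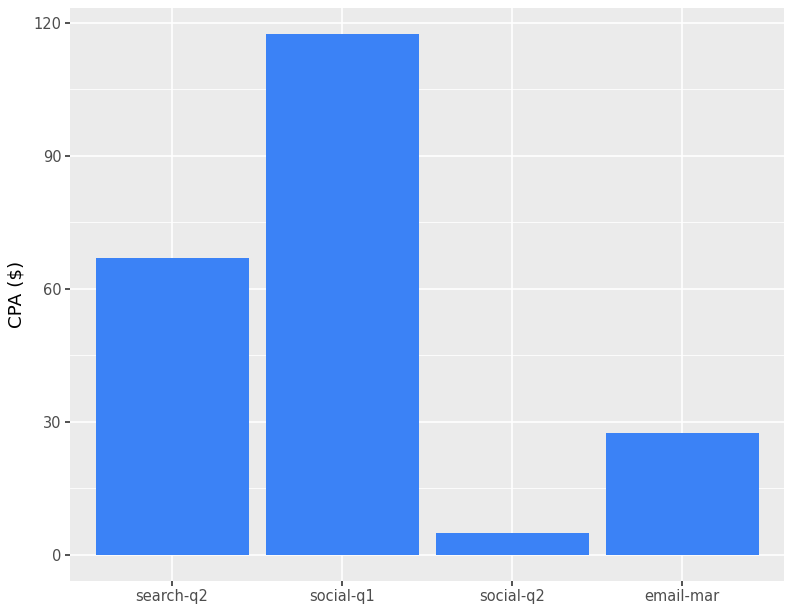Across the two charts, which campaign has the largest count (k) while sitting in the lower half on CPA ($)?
social-q2

Chart 2 median CPA ($) ≈ 40; below-median campaigns: social-q2, email-mar. Among those, social-q2 has the highest count (k) (≈ 550).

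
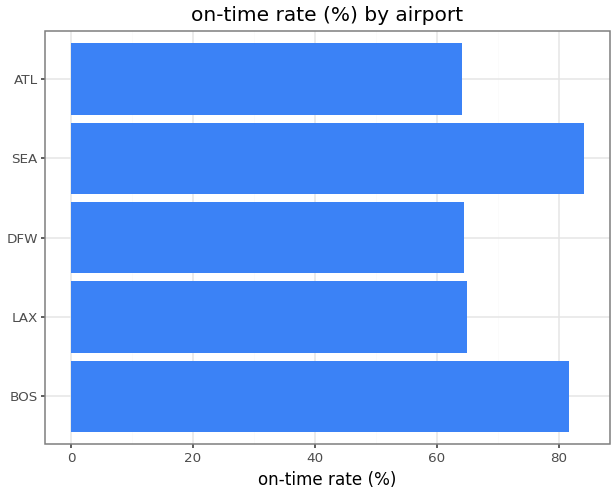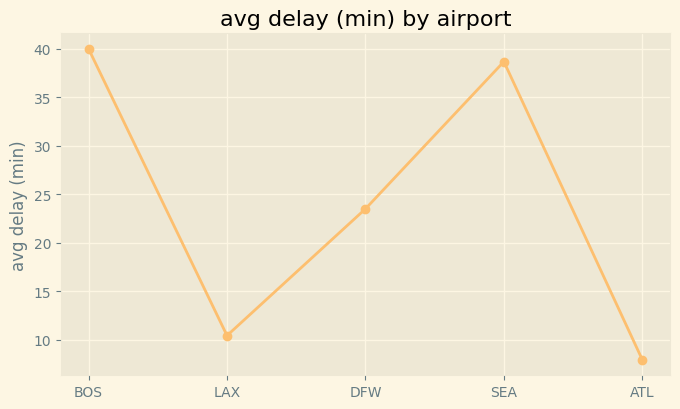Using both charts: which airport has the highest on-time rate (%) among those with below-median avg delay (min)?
LAX

Chart 2 median avg delay (min) ≈ 25; below-median airports: LAX, ATL. Among those, LAX has the highest on-time rate (%) (≈ 70).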